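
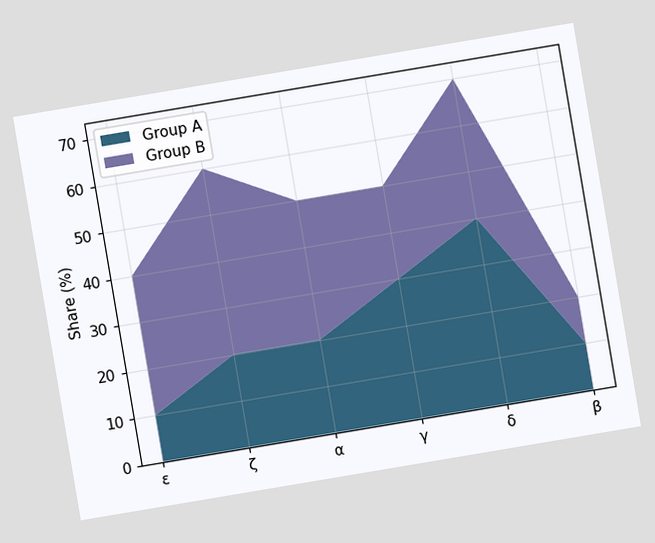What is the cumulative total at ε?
The chart is tilted about 10° counter-clockwise. The stacked total at ε reaches 40%.

40%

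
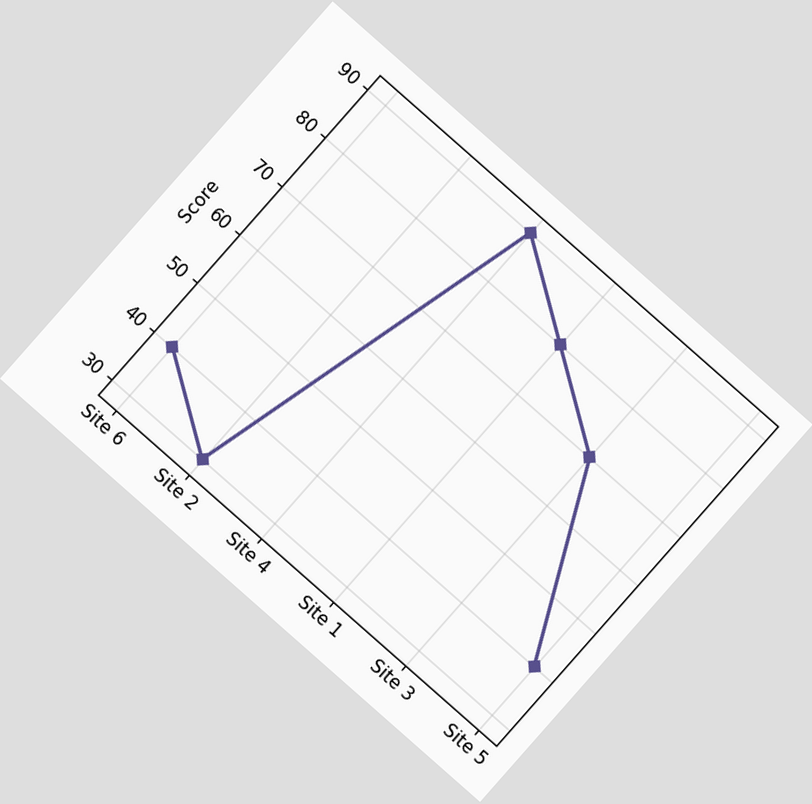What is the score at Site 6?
40

The chart is tilted about 41° clockwise. At Site 6, the line is at 40.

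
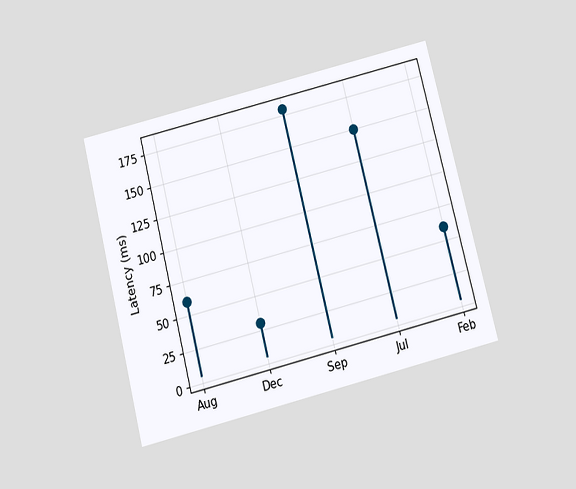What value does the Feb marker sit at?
60ms

The chart is tilted about 14° counter-clockwise and viewed slightly from below. The Feb marker sits at 60ms.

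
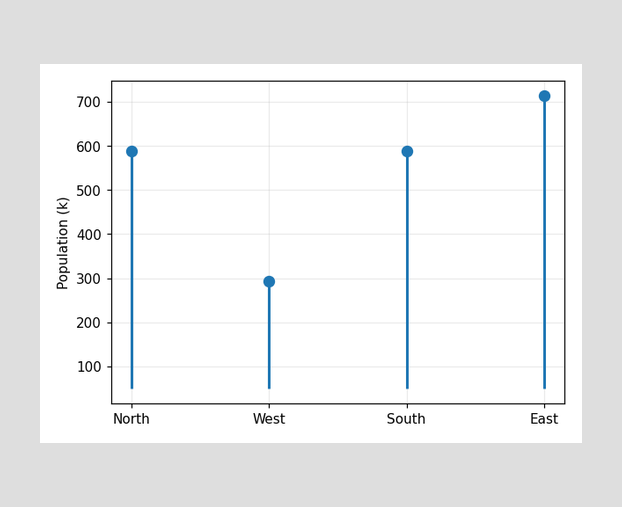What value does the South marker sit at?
The South marker sits at 588k.

588k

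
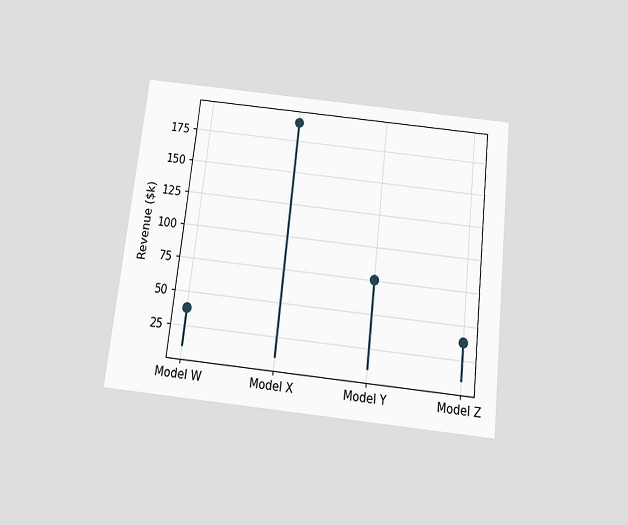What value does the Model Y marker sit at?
$76k

The chart is tilted about 6° clockwise and viewed slightly from below. The Model Y marker sits at $76k.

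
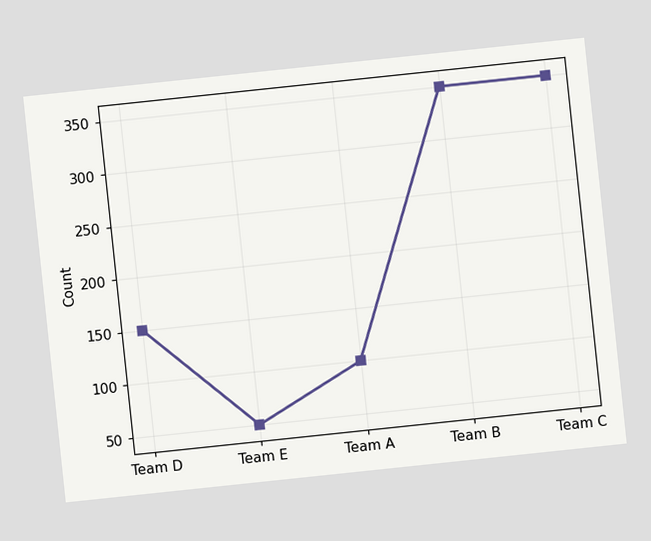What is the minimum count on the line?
50

The chart is tilted about 6° counter-clockwise. The lowest point is at Team E, and reading across to the y-axis gives 50.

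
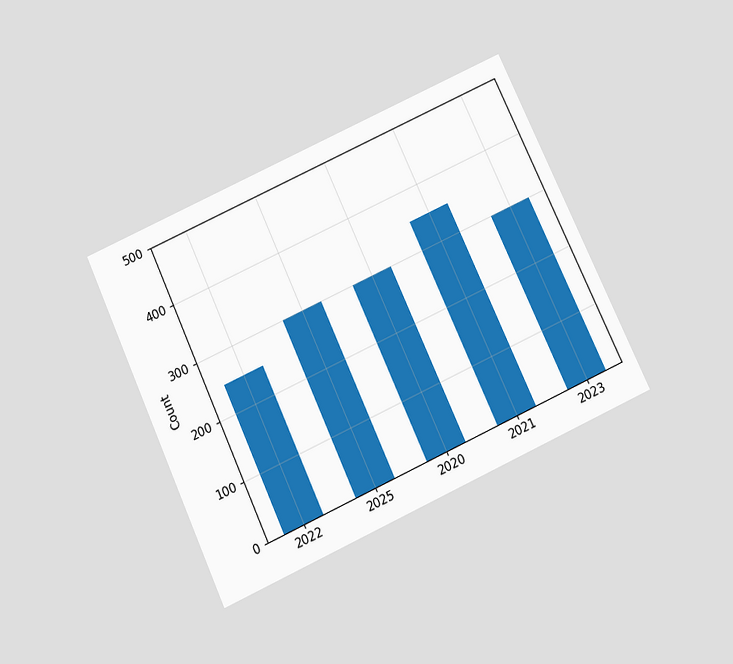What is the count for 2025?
The chart is tilted about 25° counter-clockwise and viewed slightly from below. Reading along the chart's y-axis, the 2025 bar reaches 300.

300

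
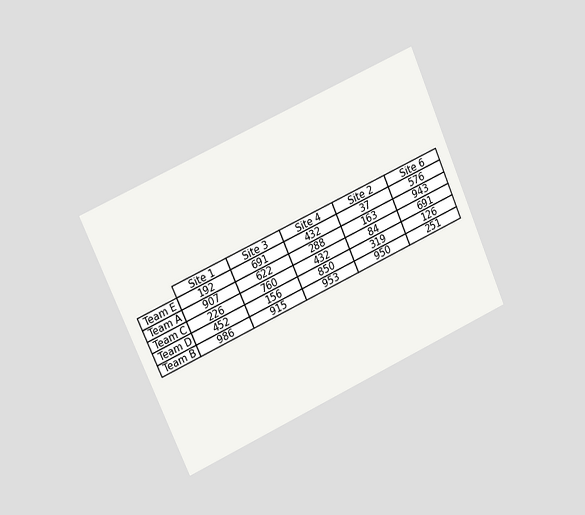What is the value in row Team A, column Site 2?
163

The chart is tilted about 24° counter-clockwise and viewed slightly from the left. The (Team A, Site 2) cell reads 163.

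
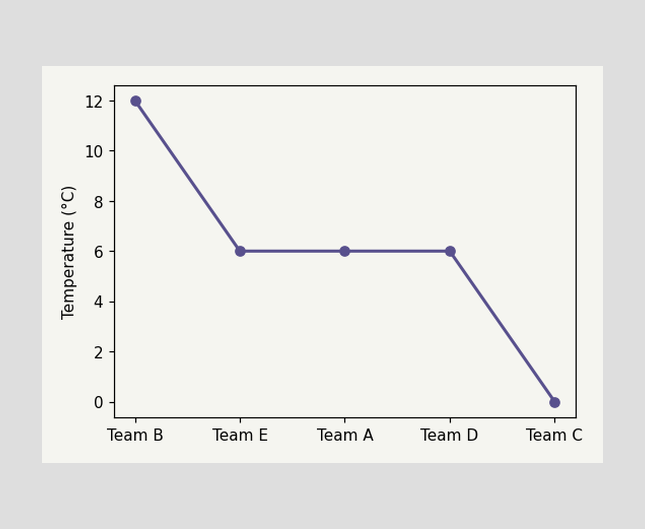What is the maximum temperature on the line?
12°C

The highest point is at Team B, and reading across to the y-axis gives 12°C.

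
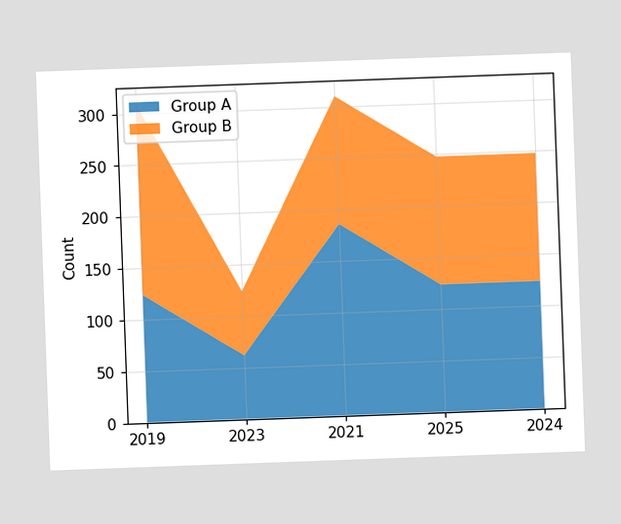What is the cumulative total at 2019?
The chart is tilted about 2° counter-clockwise. The stacked total at 2019 reaches 310.

310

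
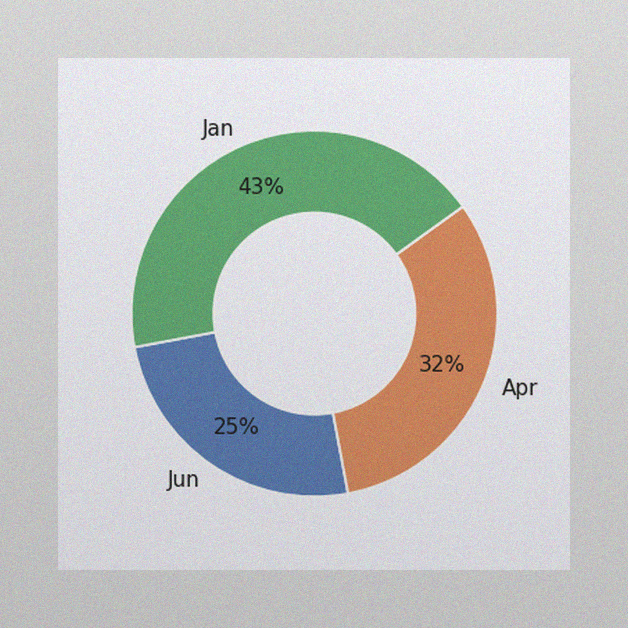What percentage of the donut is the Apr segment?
The image has some photo noise and uneven lighting. The Apr segment takes up 32% of the ring.

32%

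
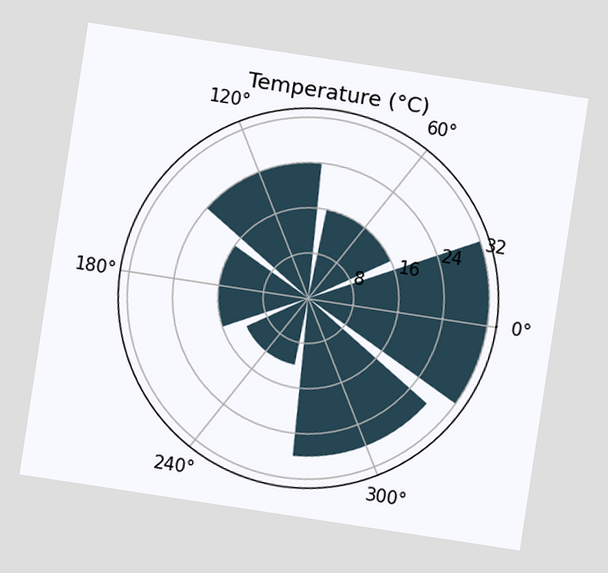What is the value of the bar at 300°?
28°C

The chart is tilted about 9° clockwise. The bar at 300° reaches 28°C on the radial axis.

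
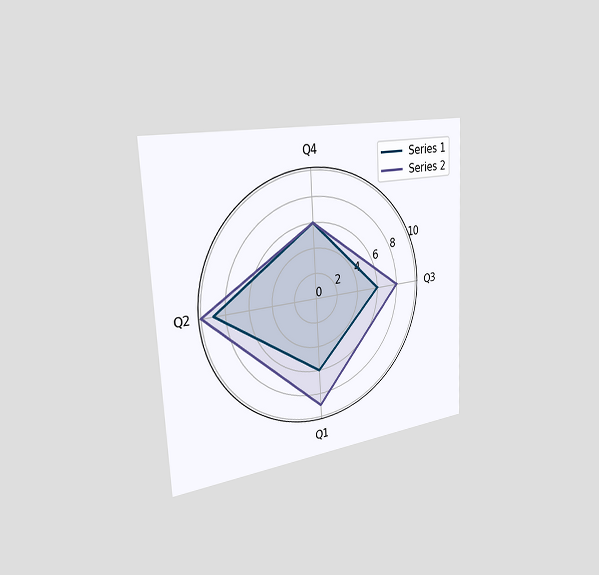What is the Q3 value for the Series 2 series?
8

The chart is tilted about 3° counter-clockwise and viewed slightly from the left. On the Q3 axis, Series 2 reaches 8.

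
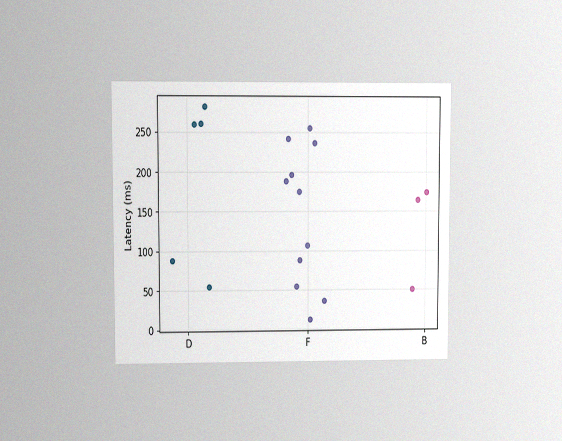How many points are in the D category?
The chart is viewed at a slight angle, with some photo noise. Counting the markers in the D column gives 5.

5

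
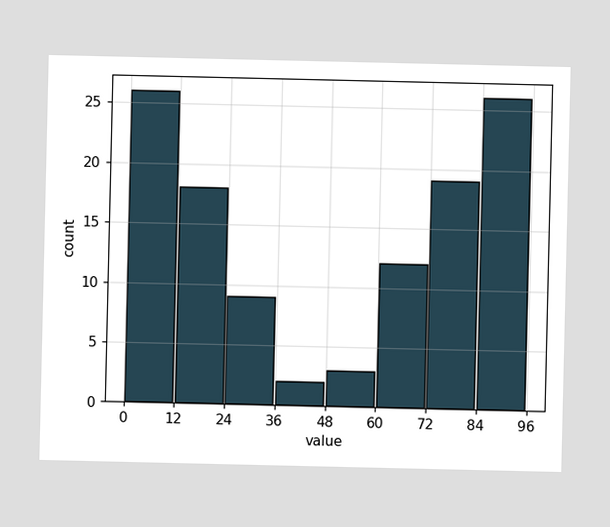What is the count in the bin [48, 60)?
3

The [48, 60) bin has height 3.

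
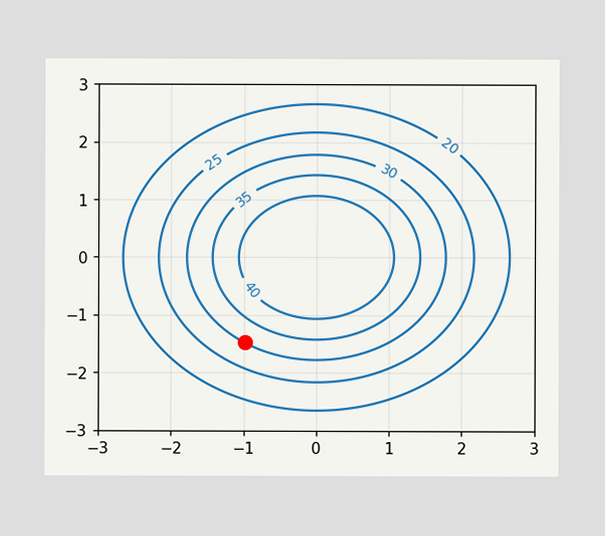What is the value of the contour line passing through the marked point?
30

The marked point sits on the contour labelled 30.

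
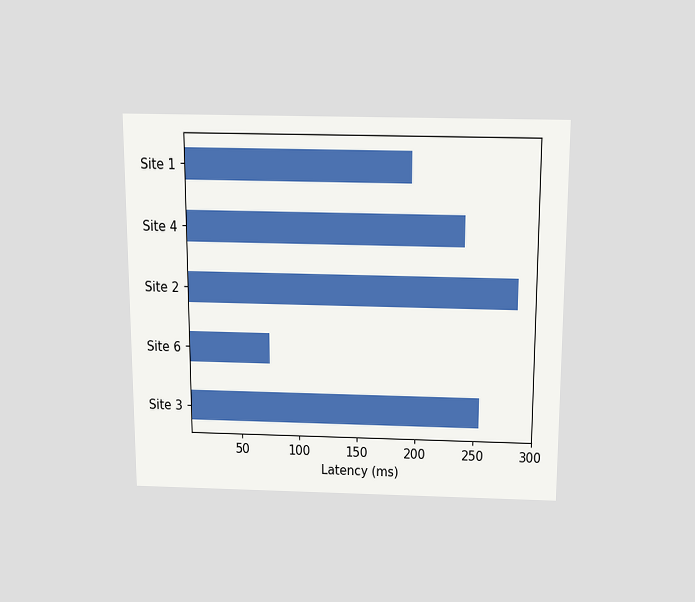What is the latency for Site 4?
240ms

The chart is viewed slightly from above. Reading along the chart's x-axis, the Site 4 bar reaches 240ms.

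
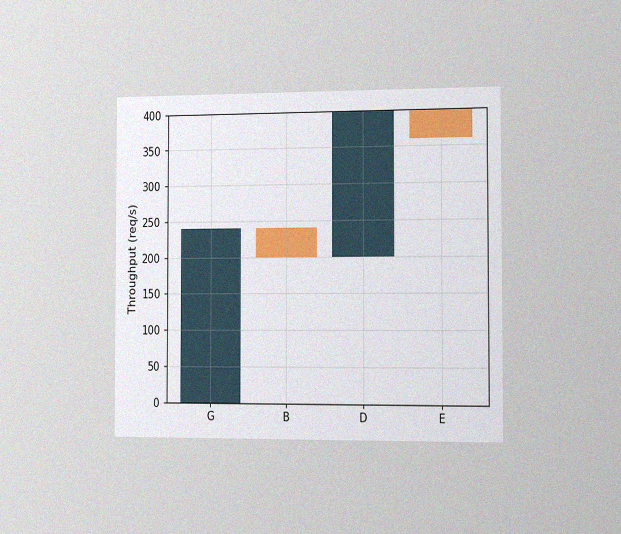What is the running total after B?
200req/s

The chart is viewed slightly from the right, with some photo noise. After B the running total reaches 200req/s.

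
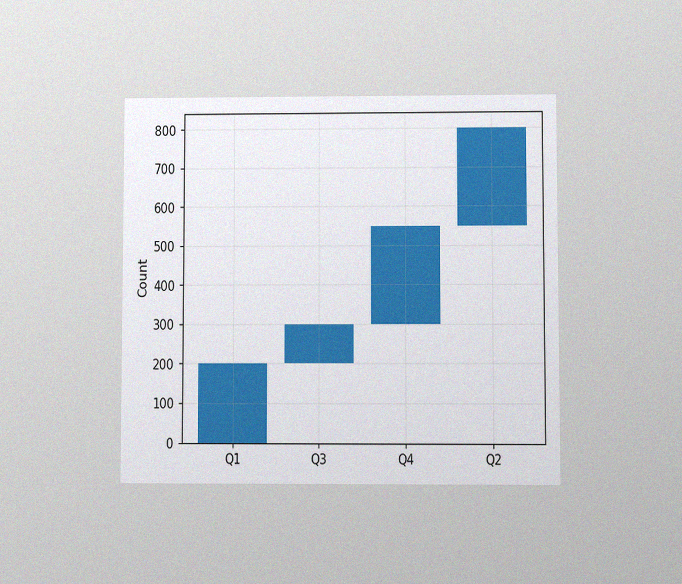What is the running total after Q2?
The chart is viewed at a slight angle, with some photo noise. After Q2 the running total reaches 800.

800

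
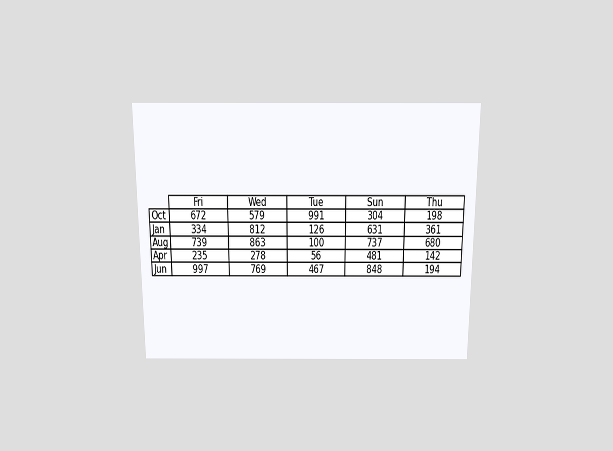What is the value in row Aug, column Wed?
The chart is viewed slightly from above. The (Aug, Wed) cell reads 863.

863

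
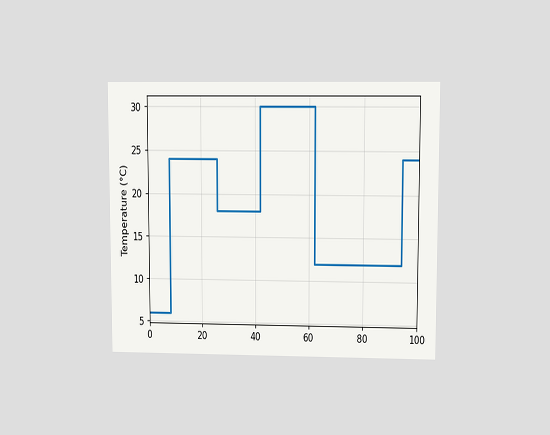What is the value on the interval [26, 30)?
18°C

The chart is viewed at a slight angle. On [26, 30) the step sits at 18°C.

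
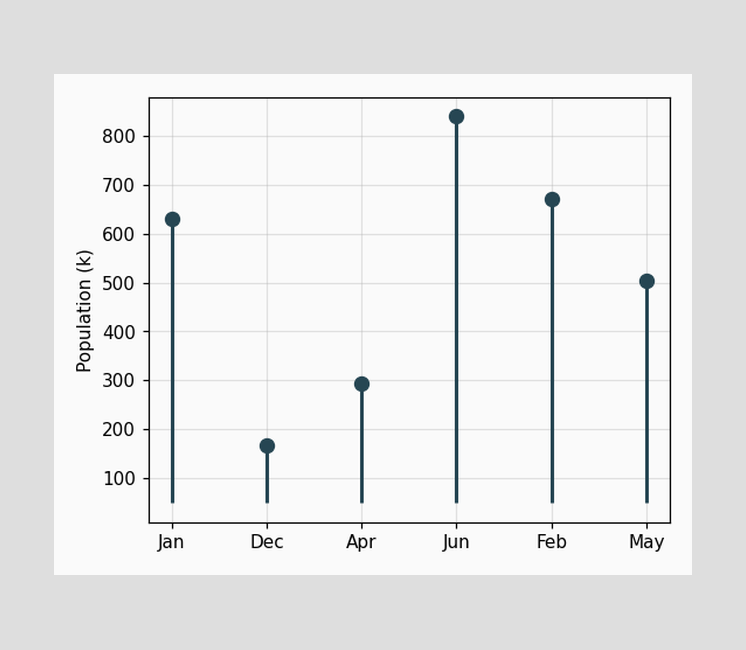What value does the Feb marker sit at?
The Feb marker sits at 672k.

672k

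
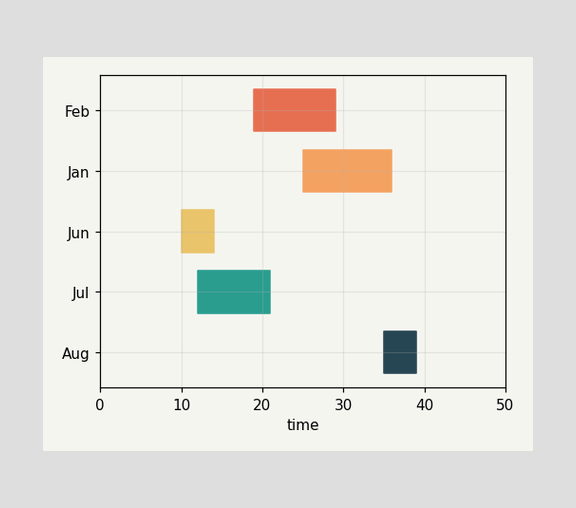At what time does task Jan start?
25

The Jan bar begins at t=25.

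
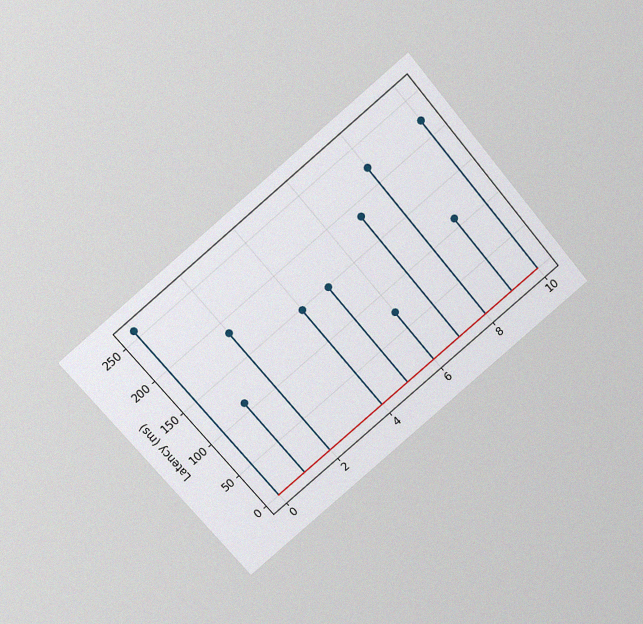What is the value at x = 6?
74ms

The chart is tilted about 40° counter-clockwise and viewed slightly from above, with some photo noise. The stem at x=6 reaches 74ms.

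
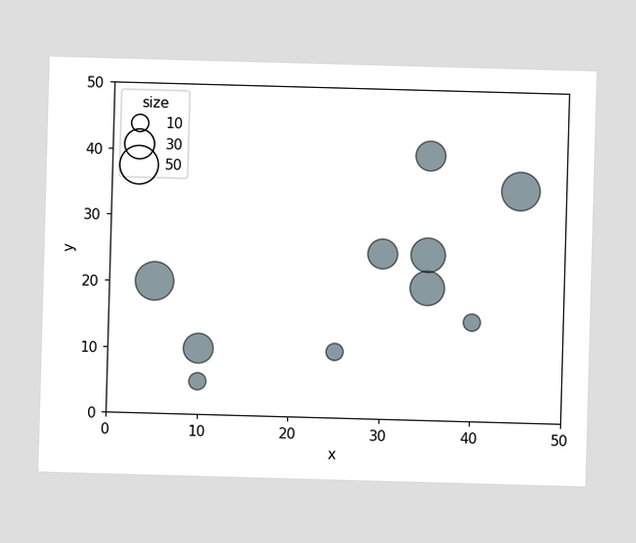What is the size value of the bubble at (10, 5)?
10

Matching the bubble at (10, 5) against the size legend gives 10.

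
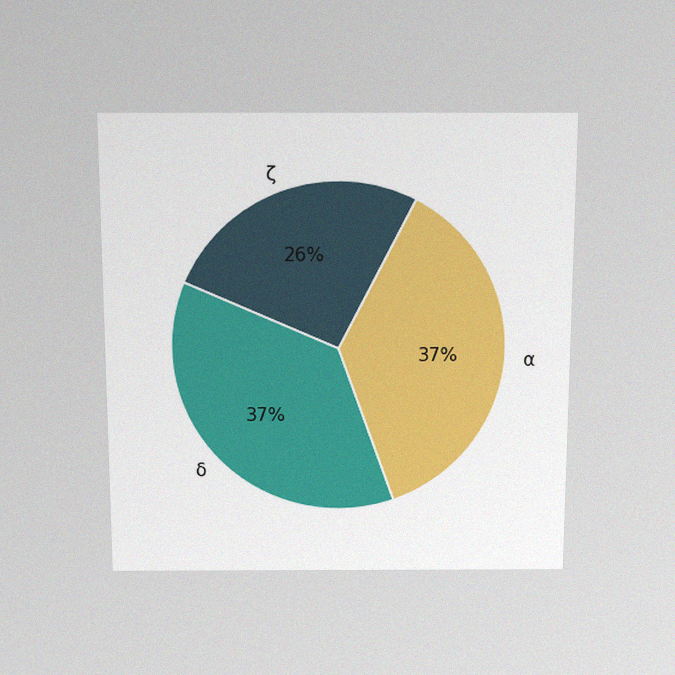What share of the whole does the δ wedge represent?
37%

The chart is viewed slightly from above, with some photo noise. The δ slice takes up 37% of the pie.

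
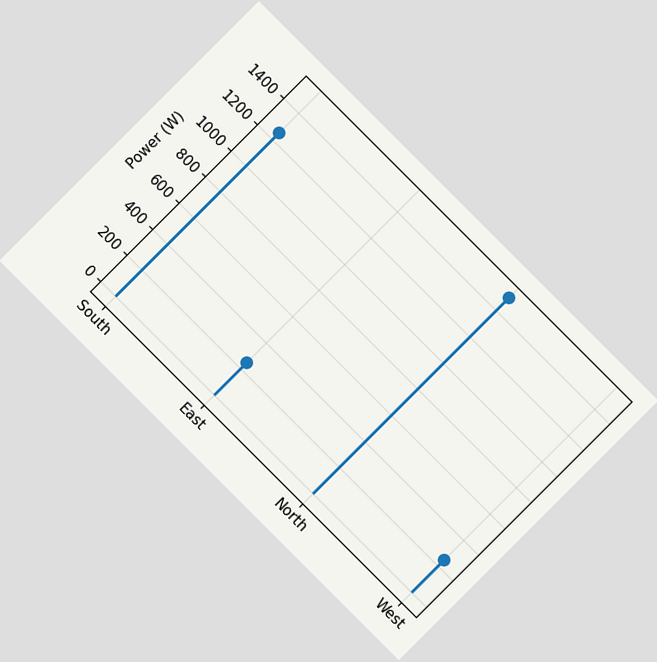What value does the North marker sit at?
The chart is tilted about 45° clockwise. The North marker sits at 1500W.

1500W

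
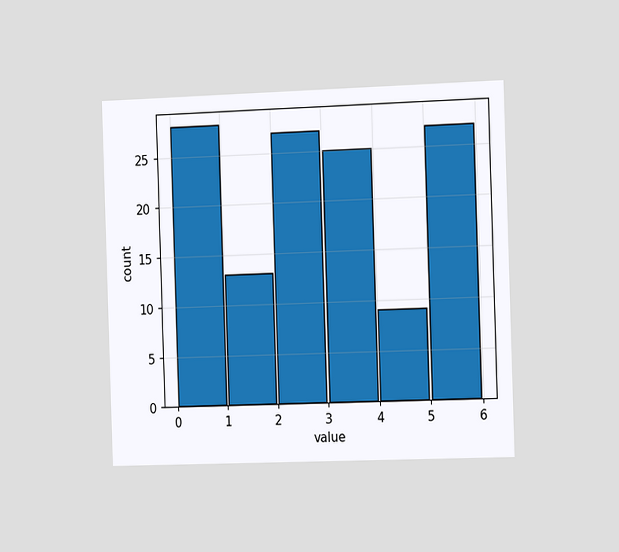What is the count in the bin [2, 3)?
27

The chart is viewed slightly from the right. The [2, 3) bin has height 27.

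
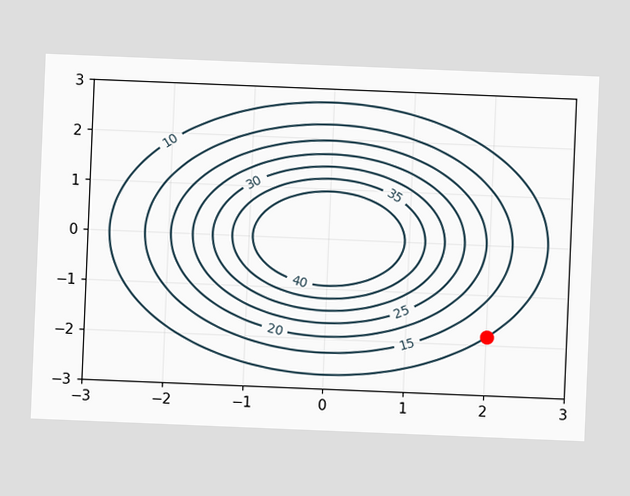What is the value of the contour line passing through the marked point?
The chart is tilted about 2° clockwise. The marked point sits on the contour labelled 10.

10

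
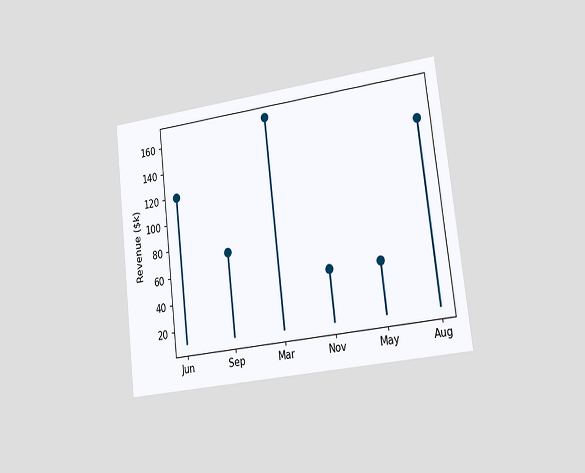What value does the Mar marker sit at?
The chart is tilted about 7° counter-clockwise and viewed slightly from the right. The Mar marker sits at $168k.

$168k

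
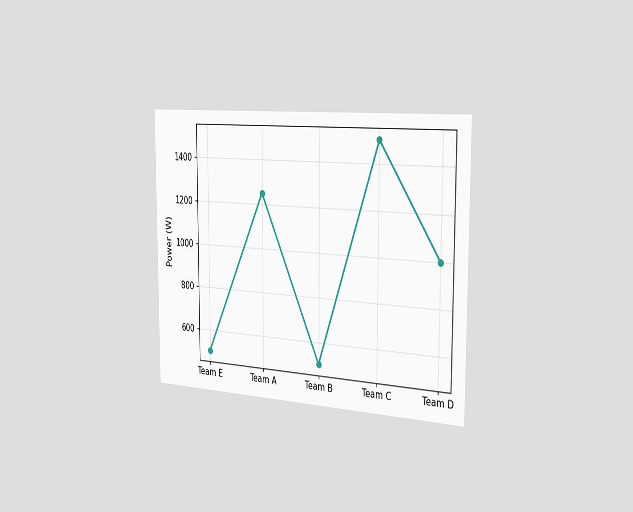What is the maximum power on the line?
1500W

The chart is viewed slightly from the right. The highest point is at Team C, and reading across to the y-axis gives 1500W.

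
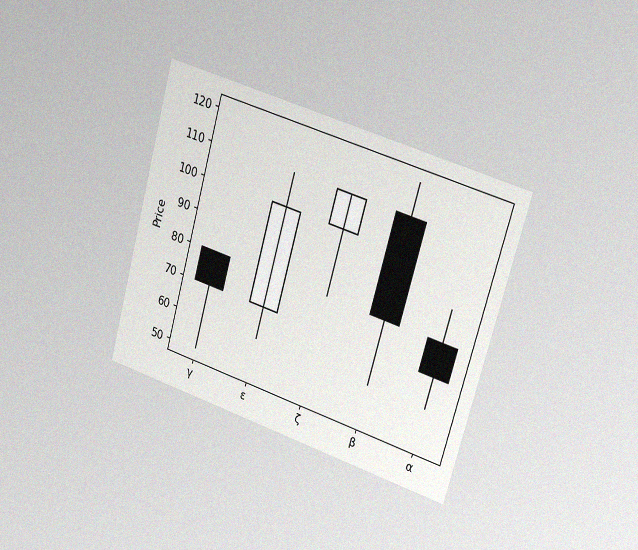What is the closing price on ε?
100

The chart is tilted about 16° clockwise and viewed slightly from the right, with some photo noise. The ε candle closes at 100.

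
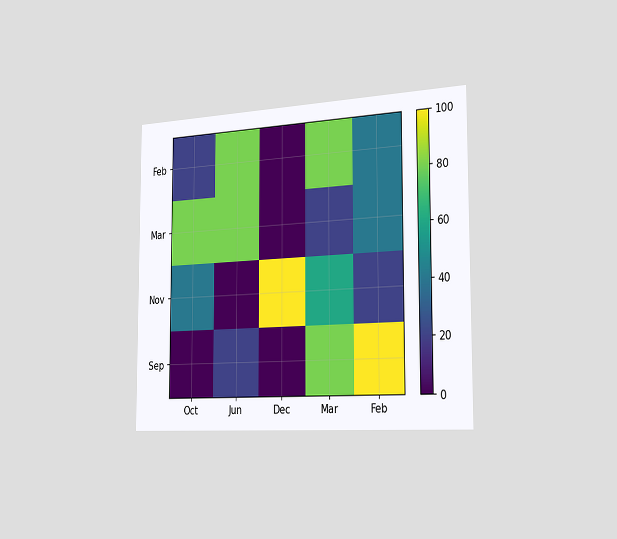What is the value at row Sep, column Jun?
The chart is viewed slightly from the right. Matching cell (Sep, Jun) against the colorbar gives 20.

20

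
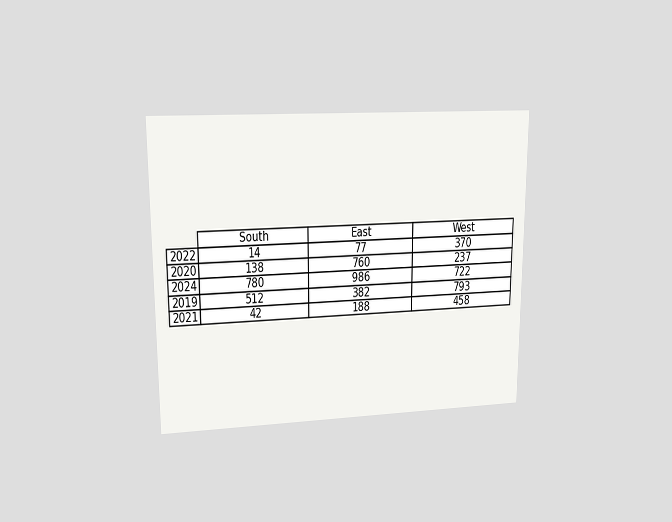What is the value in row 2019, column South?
512

The chart is viewed at a slight angle. The (2019, South) cell reads 512.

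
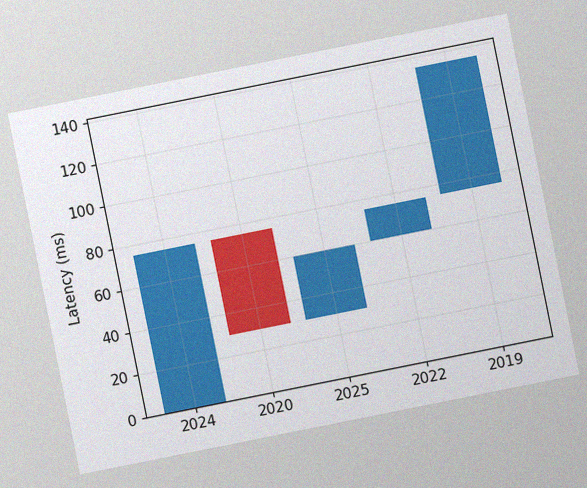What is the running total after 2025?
The chart is tilted about 11° counter-clockwise, with some photo noise. After 2025 the running total reaches 60ms.

60ms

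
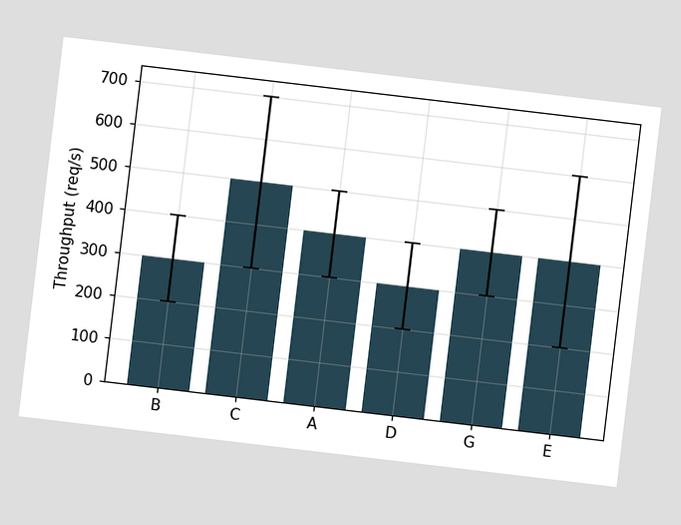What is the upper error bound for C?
The chart is tilted about 7° clockwise. The C bar's upper whisker reaches 700req/s.

700req/s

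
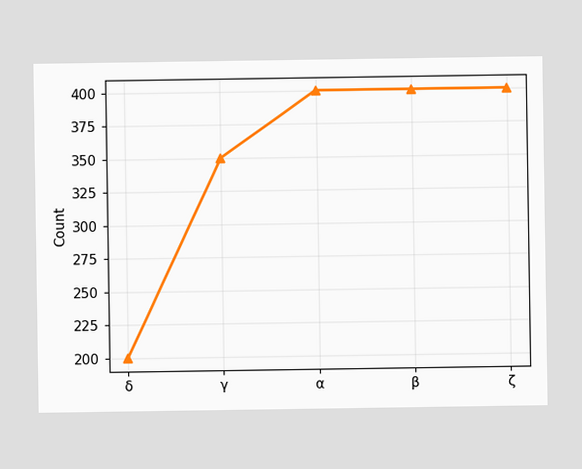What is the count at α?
400

At α, the line is at 400.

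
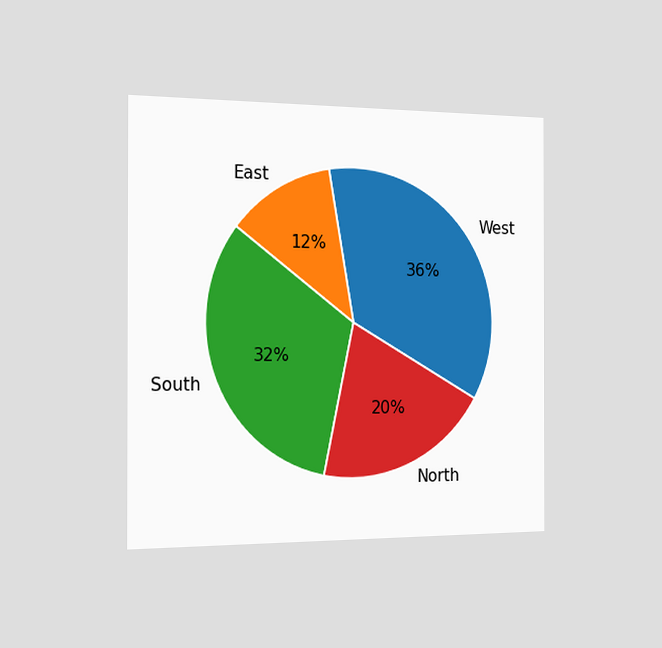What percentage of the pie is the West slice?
36%

The chart is viewed slightly from the left. The West slice takes up 36% of the pie.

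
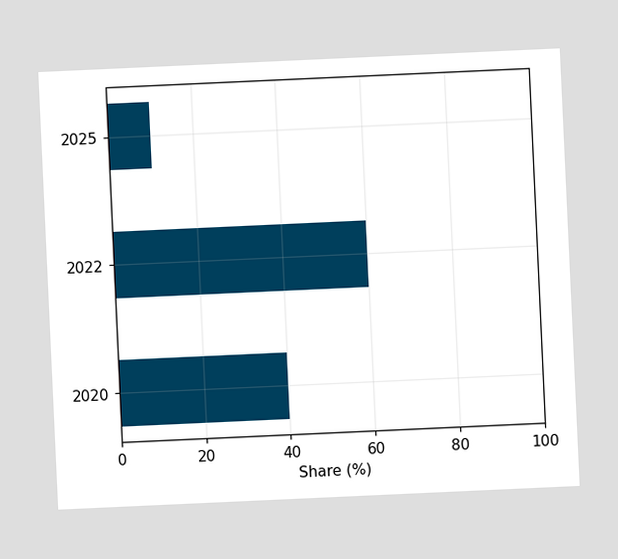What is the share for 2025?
The chart is tilted about 3° counter-clockwise. Reading along the chart's x-axis, the 2025 bar reaches 10%.

10%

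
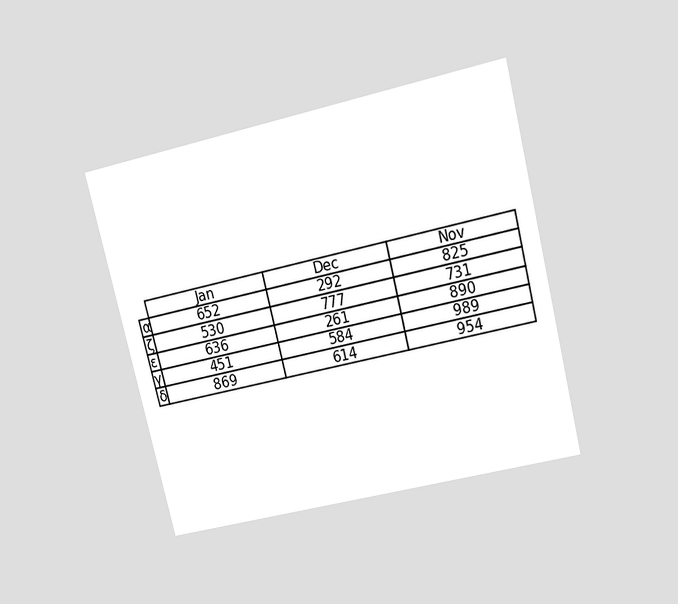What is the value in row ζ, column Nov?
The chart is tilted about 14° counter-clockwise and viewed slightly from above. The (ζ, Nov) cell reads 731.

731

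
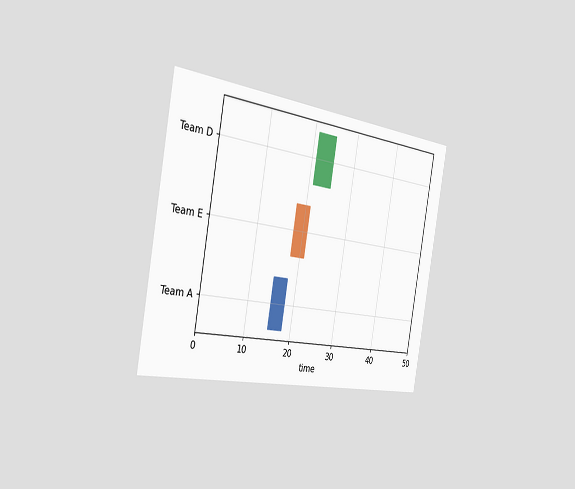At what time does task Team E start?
18

The chart is tilted about 10° clockwise and viewed slightly from the left. The Team E bar begins at t=18.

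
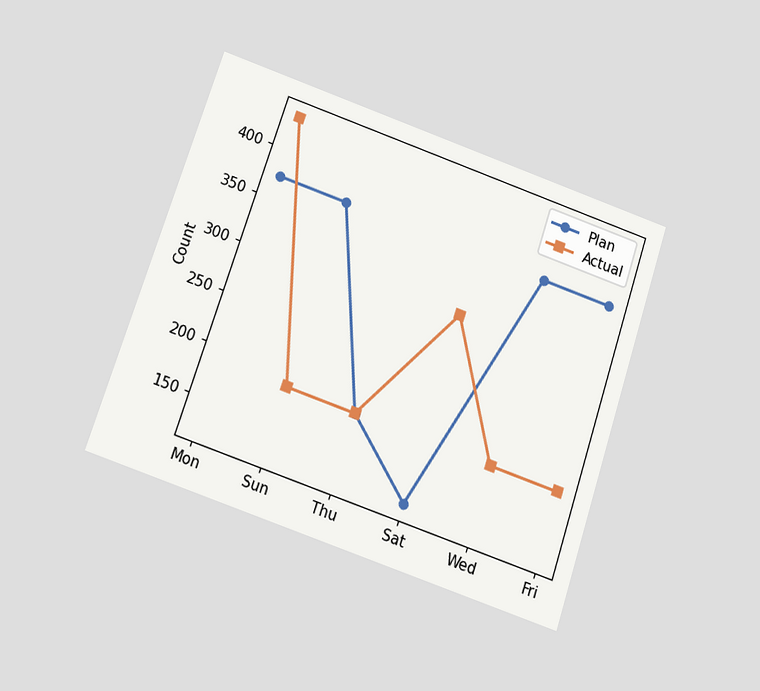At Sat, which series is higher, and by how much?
The chart is tilted about 18° clockwise and viewed slightly from below. At Sat, Actual sits above the other line by 186.

Actual, by 186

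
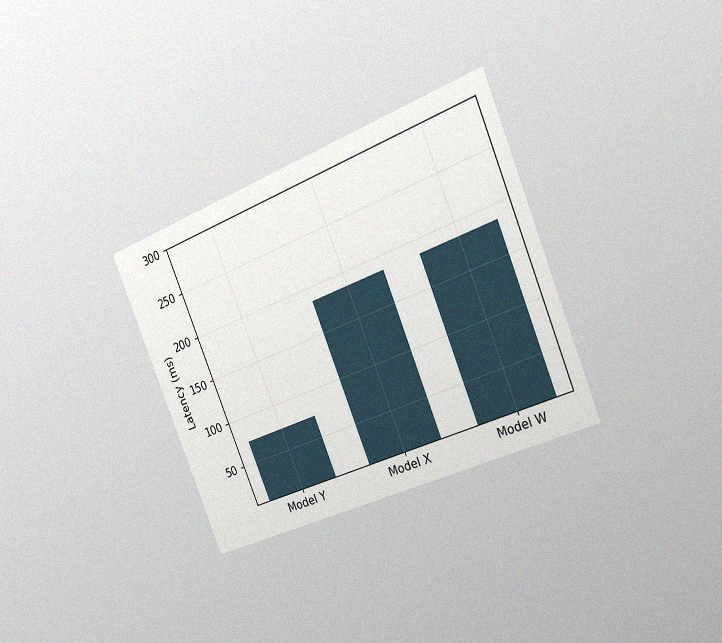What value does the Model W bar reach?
185ms

The chart is tilted about 22° counter-clockwise and viewed slightly from the right, with some photo noise. Reading along the chart's y-axis, the Model W bar reaches 185ms.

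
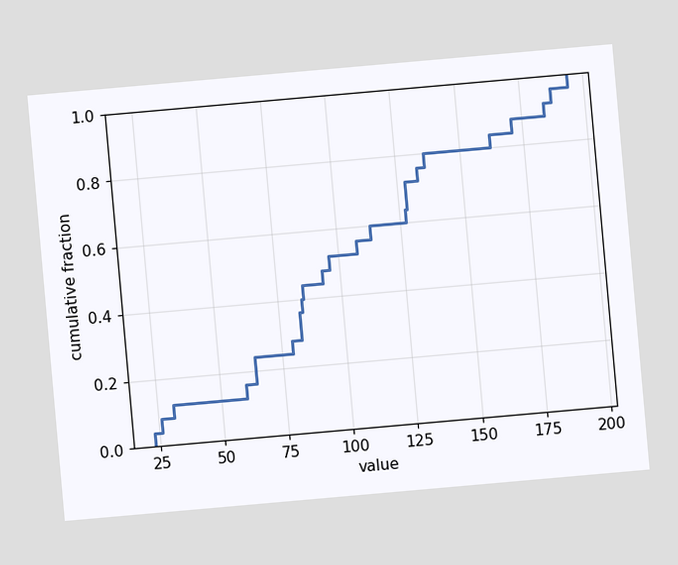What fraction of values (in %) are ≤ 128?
The chart is tilted about 5° counter-clockwise. At x=128 the ECDF step is at 72%.

72%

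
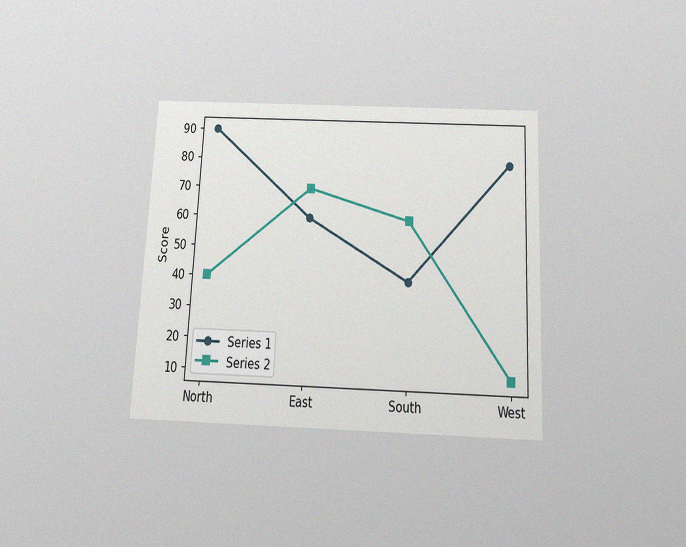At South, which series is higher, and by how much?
The chart is tilted about 3° clockwise and viewed slightly from below, with some photo noise. At South, Series 2 sits above the other line by 20.

Series 2, by 20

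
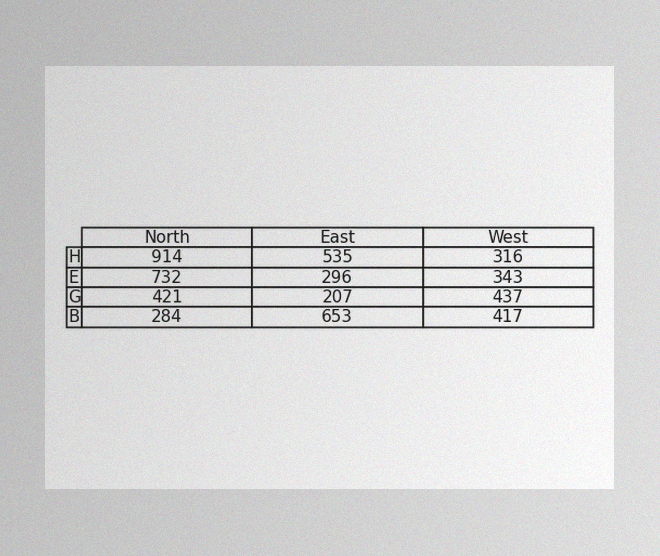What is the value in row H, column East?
535

The image has some photo noise and uneven lighting. The (H, East) cell reads 535.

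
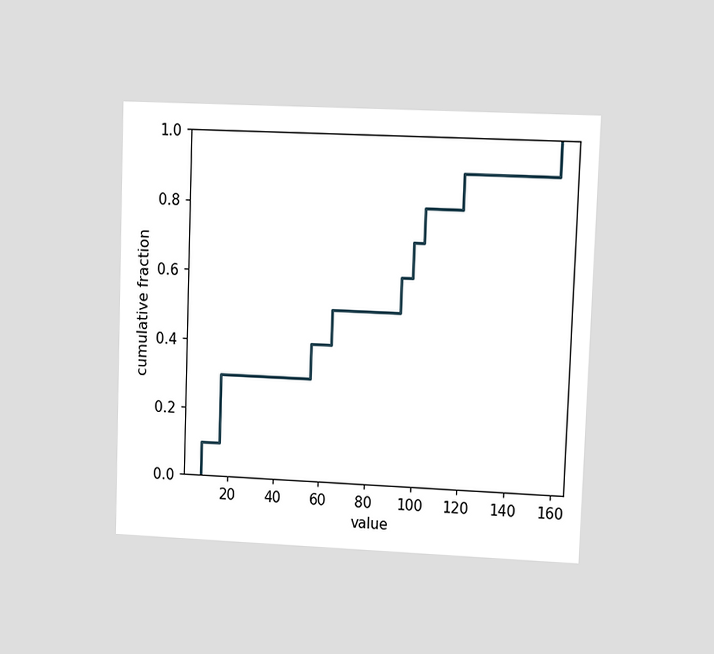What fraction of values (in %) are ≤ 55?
40%

The chart is tilted about 2° clockwise and viewed at a slight angle. At x=55 the ECDF step is at 40%.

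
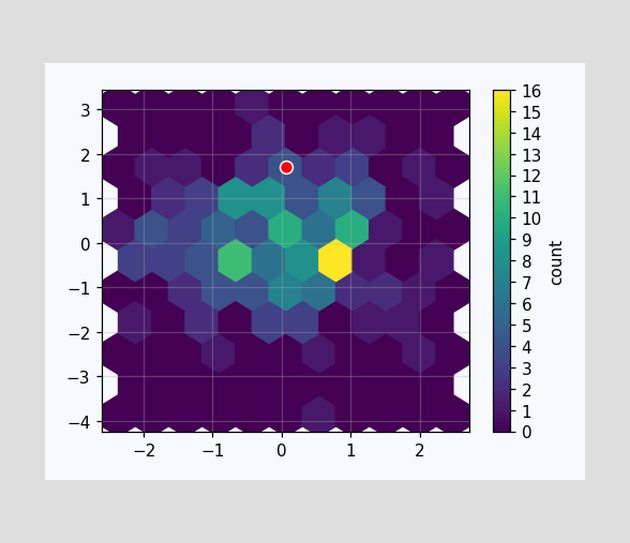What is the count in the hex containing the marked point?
4

The marked hex reads 4 on the colorbar.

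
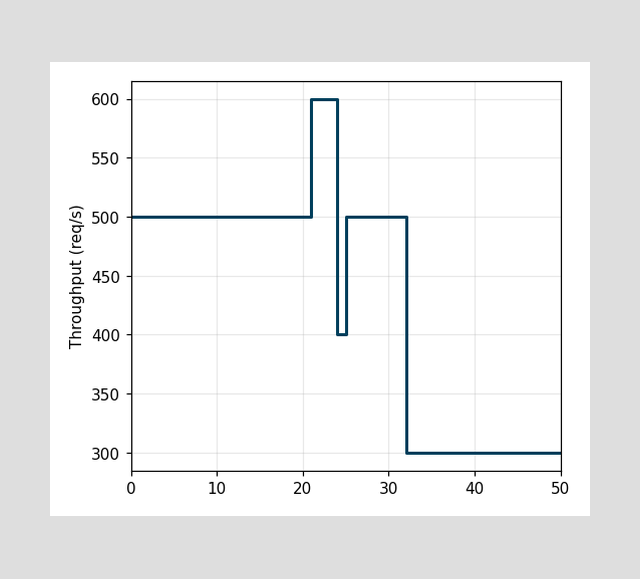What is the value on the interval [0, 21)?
On [0, 21) the step sits at 500req/s.

500req/s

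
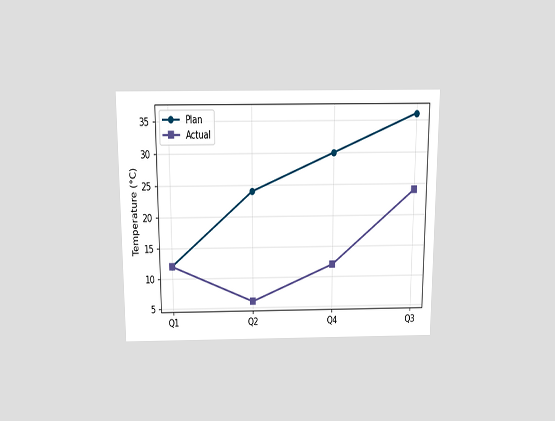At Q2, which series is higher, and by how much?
Plan, by 18°C

The chart is viewed slightly from above. At Q2, Plan sits above the other line by 18°C.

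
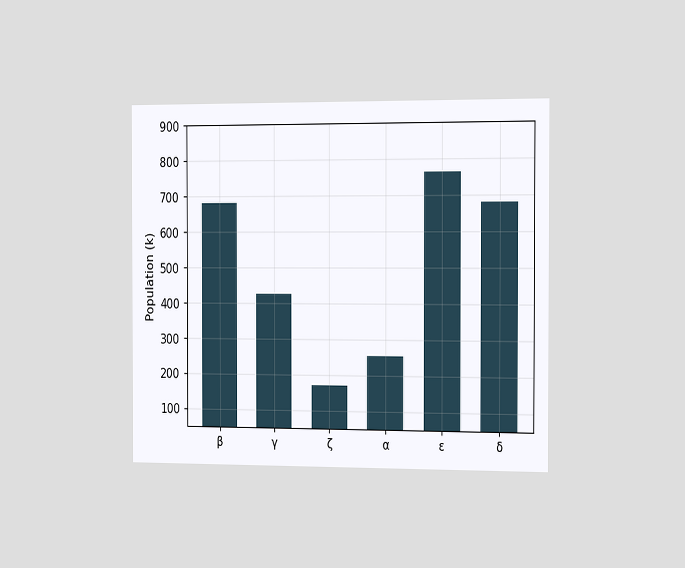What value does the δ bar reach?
680k

The chart is viewed slightly from the right. Reading along the chart's y-axis, the δ bar reaches 680k.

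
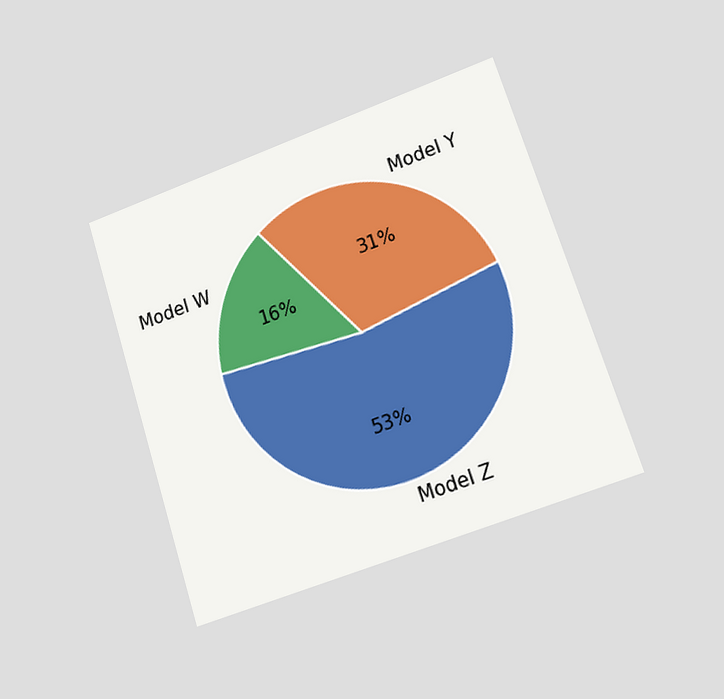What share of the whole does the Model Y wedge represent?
The chart is tilted about 18° counter-clockwise and viewed slightly from the right. The Model Y slice takes up 31% of the pie.

31%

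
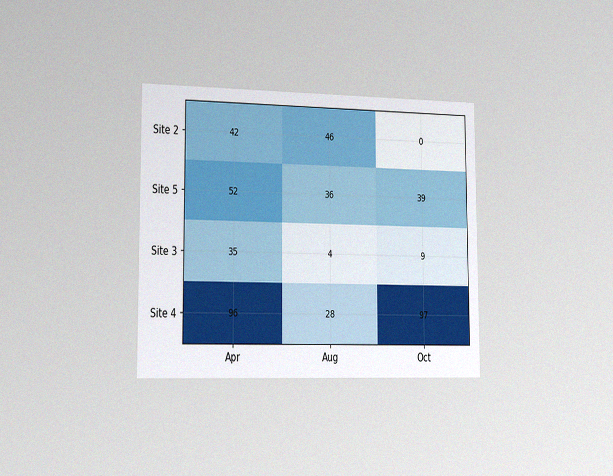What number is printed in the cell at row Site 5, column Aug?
The chart is viewed slightly from the left, with some photo noise. The (Site 5, Aug) cell reads 36.

36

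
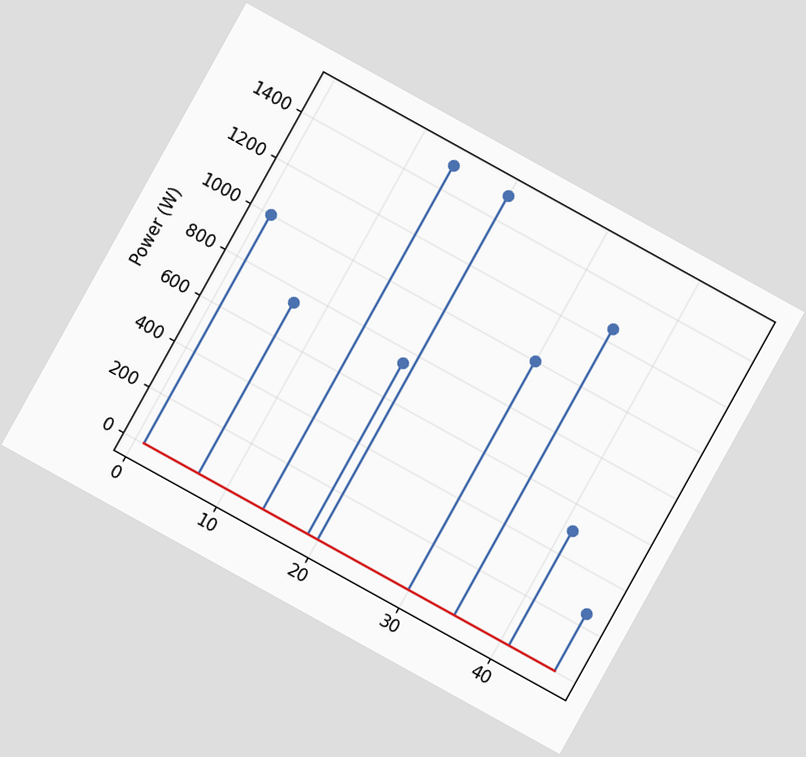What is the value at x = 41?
500W

The chart is tilted about 29° clockwise. The stem at x=41 reaches 500W.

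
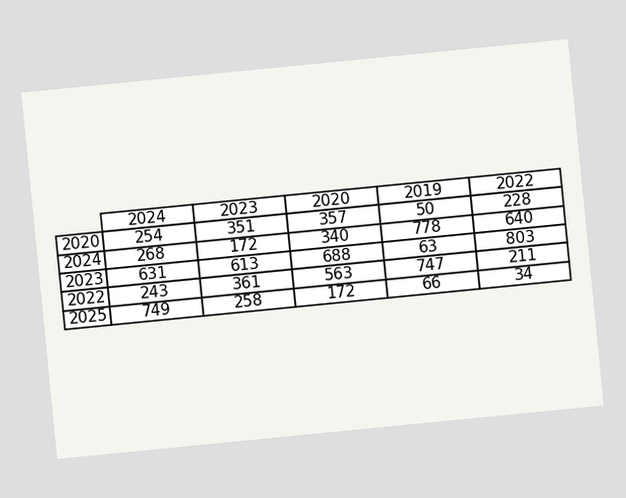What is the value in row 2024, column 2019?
778

The chart is tilted about 6° counter-clockwise. The (2024, 2019) cell reads 778.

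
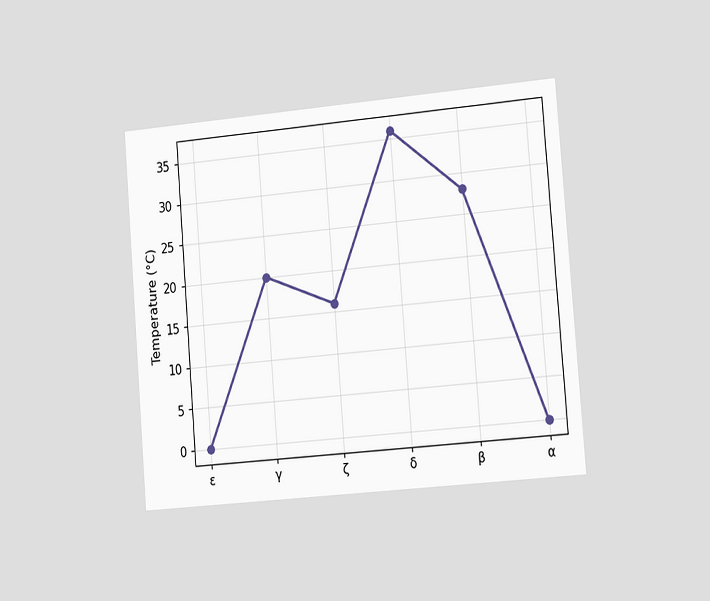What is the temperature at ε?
0°C

The chart is tilted about 5° counter-clockwise and viewed slightly from the right. At ε, the line is at 0°C.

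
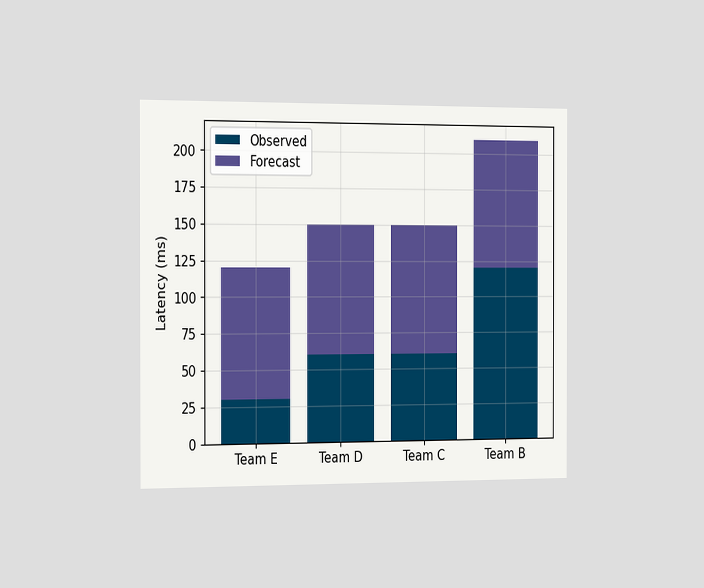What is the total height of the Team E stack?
The chart is viewed slightly from the left. The Team E stack's top reaches 120ms on the y-axis.

120ms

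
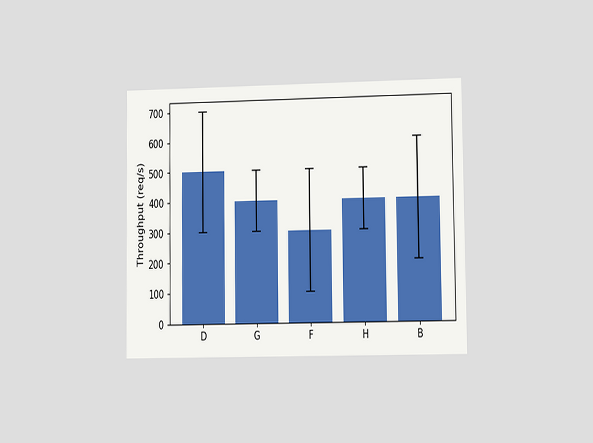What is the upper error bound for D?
700req/s

The chart is viewed at a slight angle. The D bar's upper whisker reaches 700req/s.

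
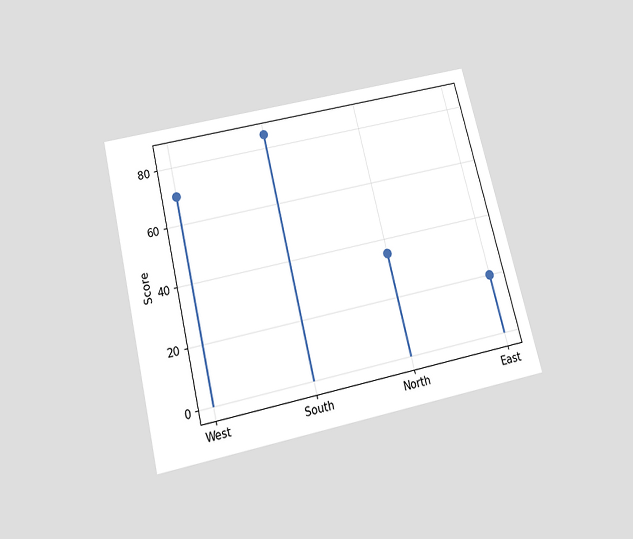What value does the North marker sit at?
The chart is tilted about 14° counter-clockwise and viewed slightly from below. The North marker sits at 35.

35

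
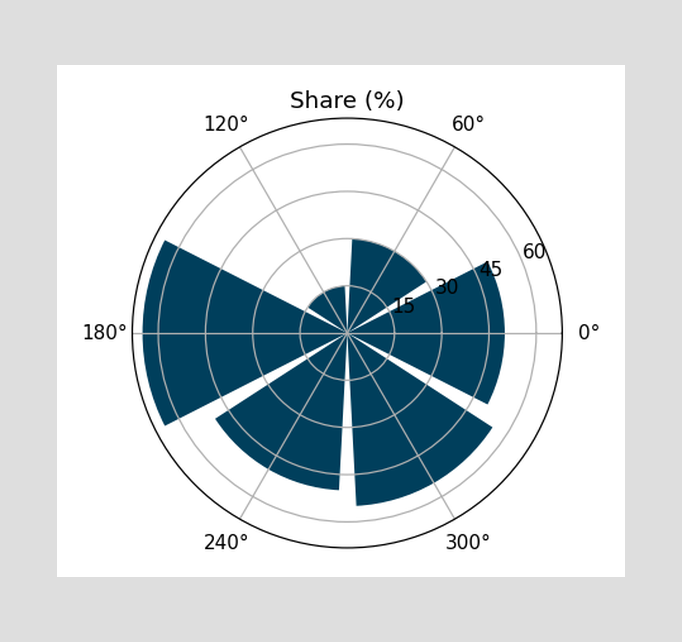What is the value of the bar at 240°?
50%

The bar at 240° reaches 50% on the radial axis.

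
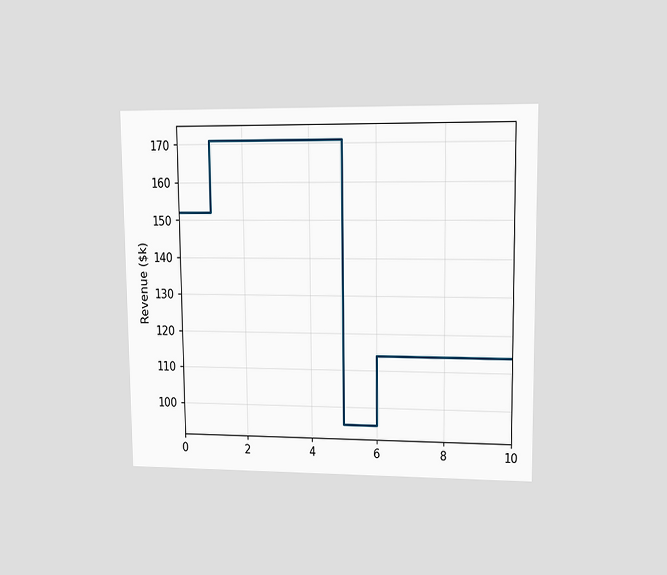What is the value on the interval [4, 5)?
$171k

The chart is viewed at a slight angle. On [4, 5) the step sits at $171k.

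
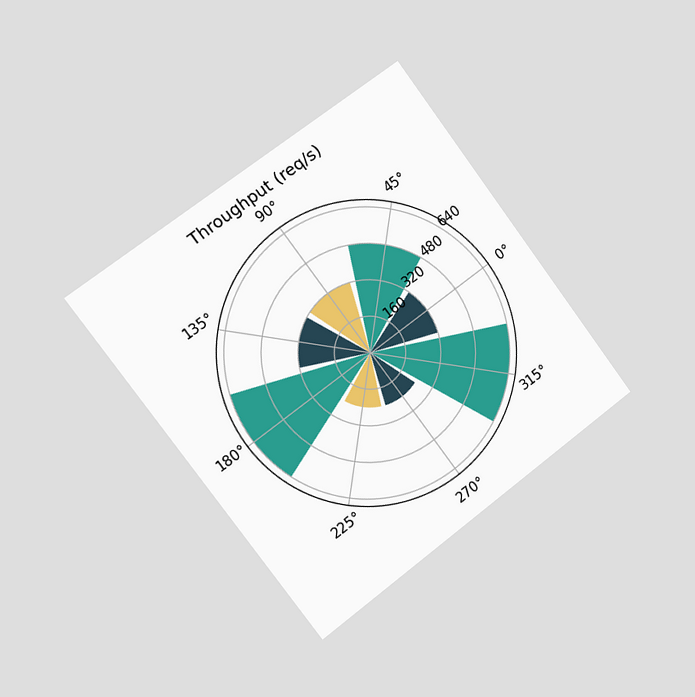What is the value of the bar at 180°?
640req/s

The chart is tilted about 37° counter-clockwise and viewed slightly from the left. The bar at 180° reaches 640req/s on the radial axis.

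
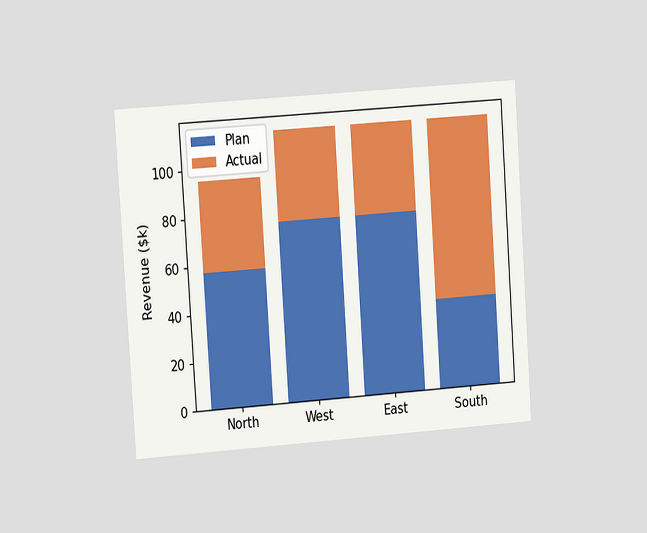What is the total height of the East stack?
$114k

The chart is tilted about 4° counter-clockwise and viewed slightly from the left. The East stack's top reaches $114k on the y-axis.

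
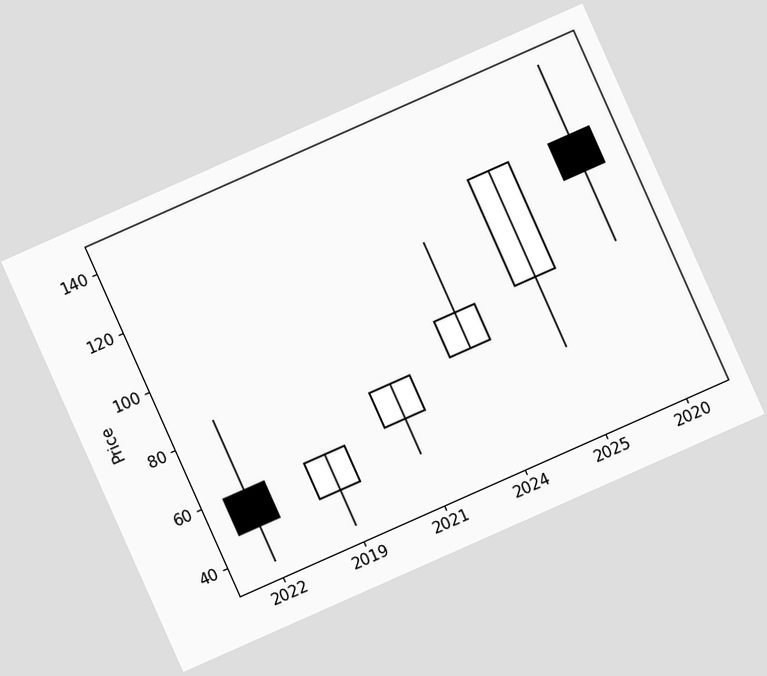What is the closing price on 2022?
48

The chart is tilted about 24° counter-clockwise. The 2022 candle closes at 48.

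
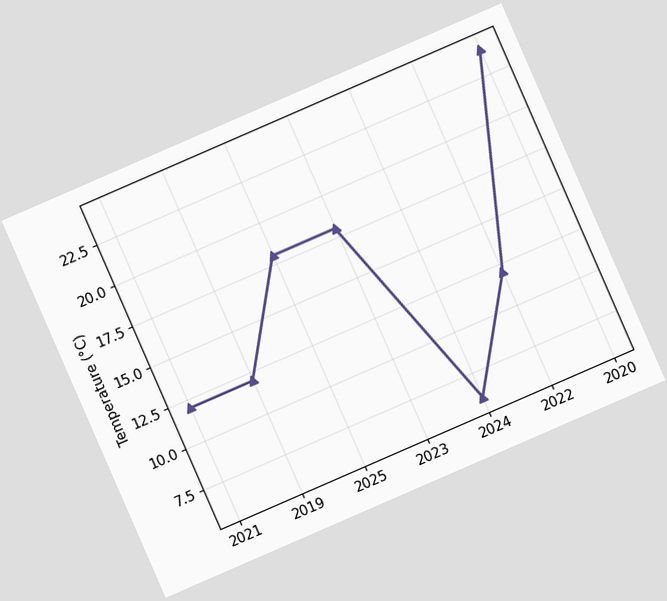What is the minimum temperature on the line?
The chart is tilted about 24° counter-clockwise. The lowest point is at 2024, and reading across to the y-axis gives 6°C.

6°C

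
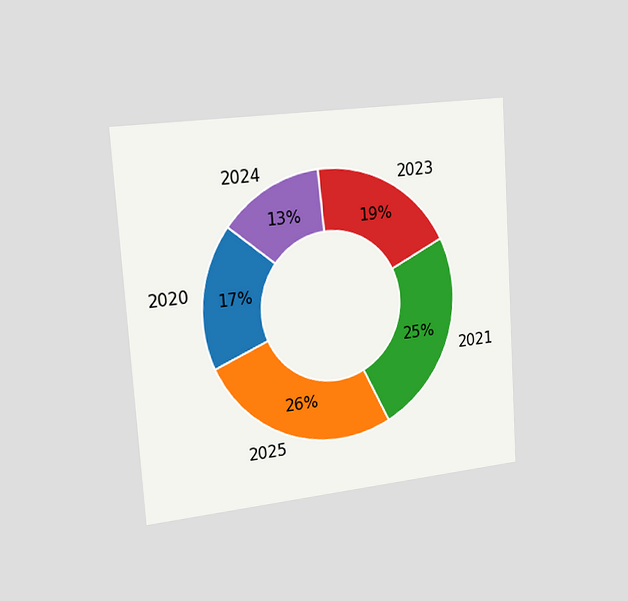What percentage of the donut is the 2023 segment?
19%

The chart is tilted about 4° counter-clockwise and viewed slightly from the left. The 2023 segment takes up 19% of the ring.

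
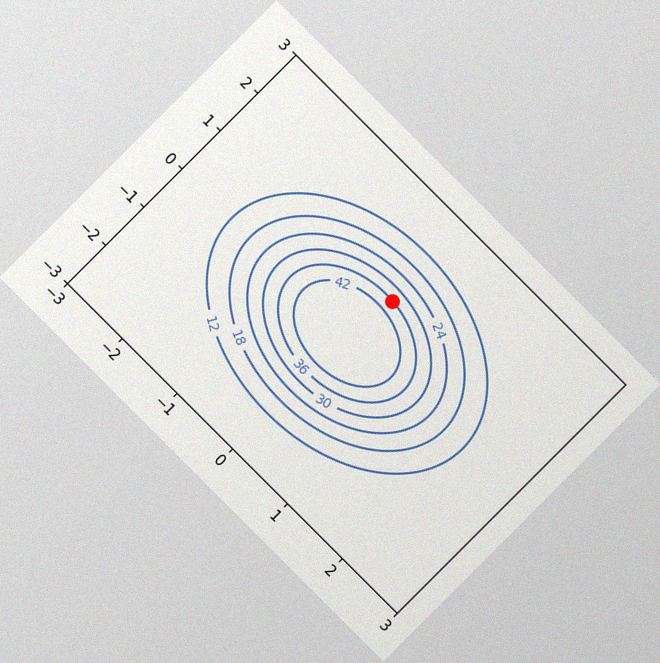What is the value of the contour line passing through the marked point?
36

The chart is tilted about 45° clockwise, with some photo noise. The marked point sits on the contour labelled 36.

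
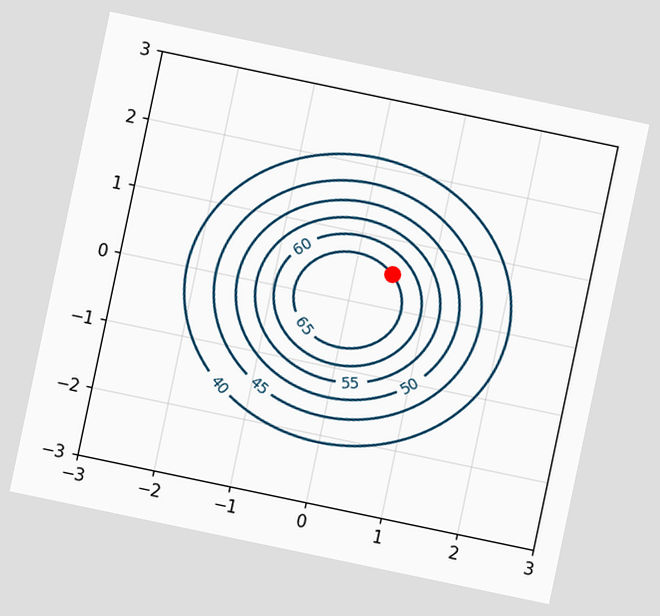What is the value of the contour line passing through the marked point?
The chart is tilted about 12° clockwise. The marked point sits on the contour labelled 65.

65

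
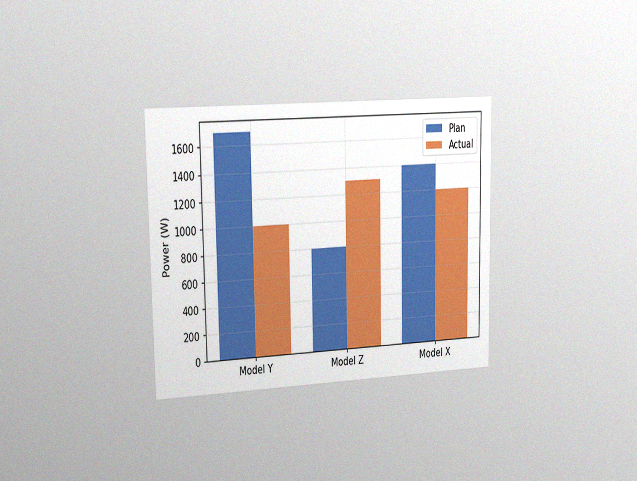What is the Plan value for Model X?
The chart is viewed slightly from the left, with some photo noise. The Plan bar at Model X reaches 1400W on the y-axis.

1400W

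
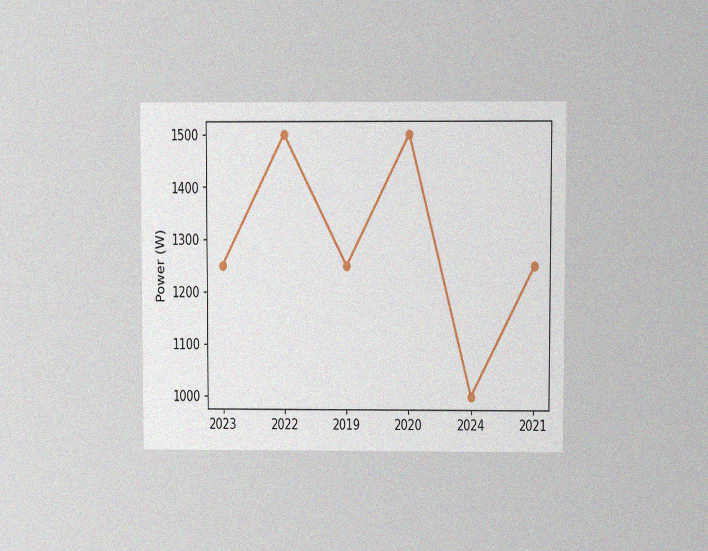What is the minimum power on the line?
1000W

The chart is viewed at a slight angle, with some photo noise. The lowest point is at 2024, and reading across to the y-axis gives 1000W.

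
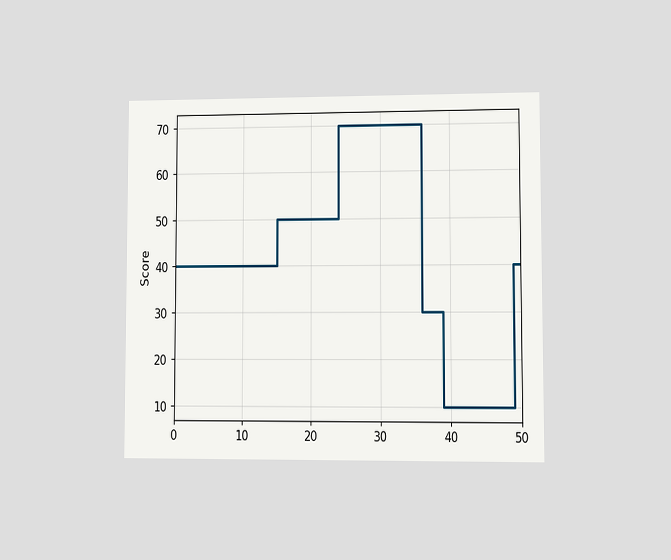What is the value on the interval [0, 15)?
The chart is viewed at a slight angle. On [0, 15) the step sits at 40.

40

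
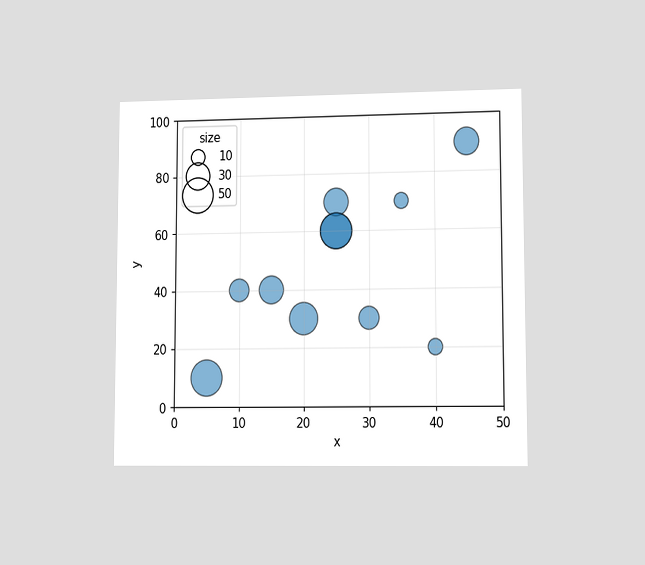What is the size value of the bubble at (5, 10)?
50

The chart is viewed at a slight angle. Matching the bubble at (5, 10) against the size legend gives 50.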